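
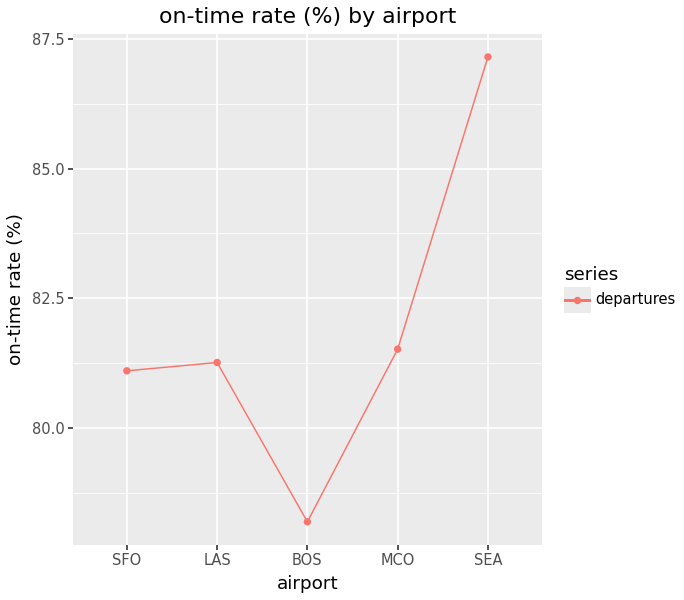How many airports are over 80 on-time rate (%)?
4

Above 80: SFO, LAS, MCO, SEA.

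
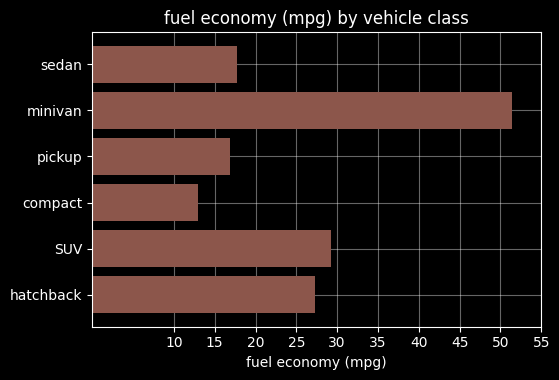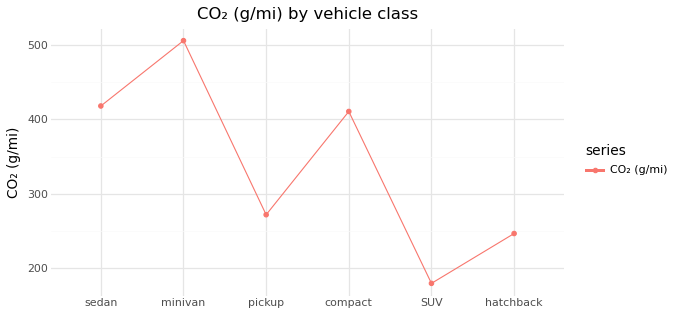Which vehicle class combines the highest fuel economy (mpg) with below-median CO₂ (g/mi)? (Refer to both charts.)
SUV

Chart 2 median CO₂ (g/mi) ≈ 350; below-median vehicle classes: pickup, SUV, hatchback. Among those, SUV has the highest fuel economy (mpg) (≈ 30).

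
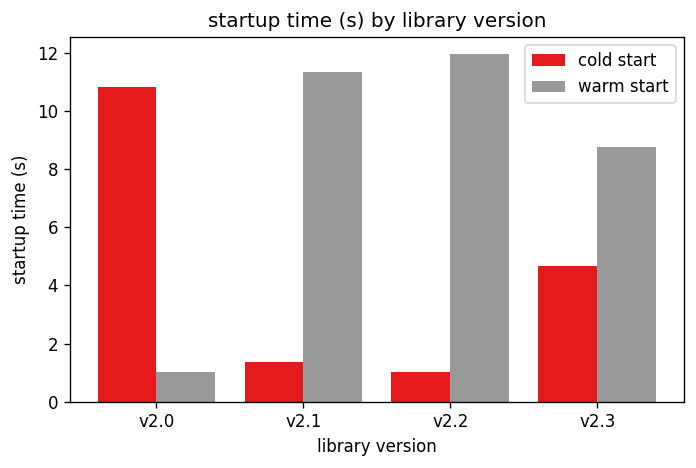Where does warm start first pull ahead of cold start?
v2.0: warm start ≈ 1 vs cold start ≈ 11 (not yet); v2.1: warm start ≈ 11 vs cold start ≈ 1 (first crossover).

v2.1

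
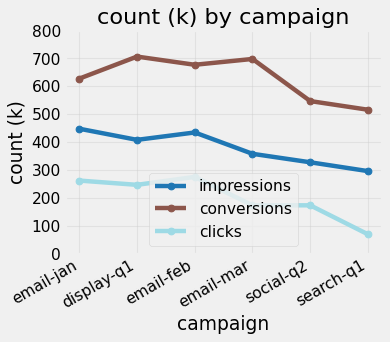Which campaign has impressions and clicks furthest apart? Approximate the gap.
search-q1: impressions ≈ 300, clicks ≈ 100 → gap ≈ 200. Next-largest (email-jan) is only ≈ 100.

search-q1, ≈ 200 k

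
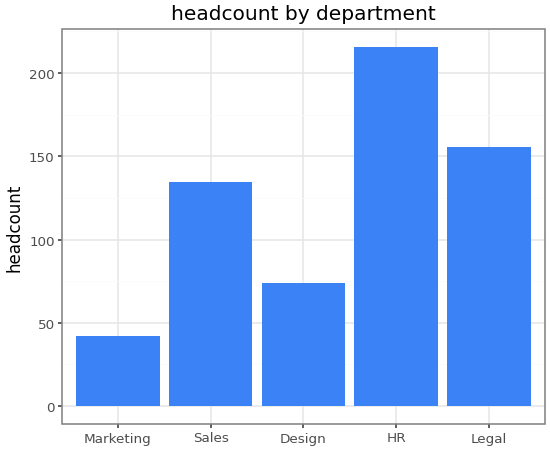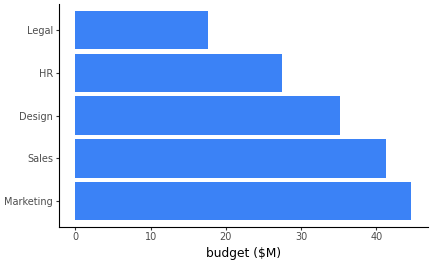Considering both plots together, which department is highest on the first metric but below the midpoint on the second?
Chart 2 median budget ($M) ≈ 35; below-median departments: HR, Legal. Among those, HR has the highest headcount (≈ 220).

HR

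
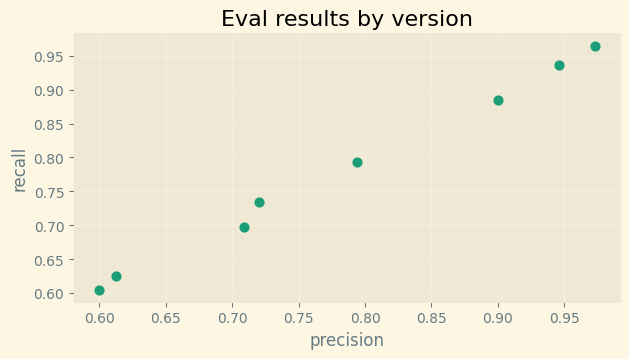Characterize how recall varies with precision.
Points are positively correlated; strong (|r| ≈ 1.0).

positive, strong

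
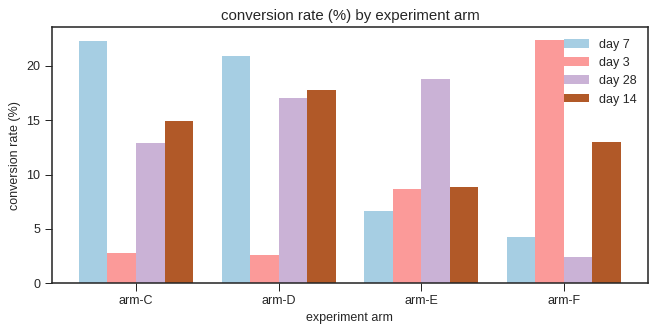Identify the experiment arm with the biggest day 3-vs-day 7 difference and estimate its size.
arm-C: day 3 ≈ 2, day 7 ≈ 22 → gap ≈ 20. Next-largest (arm-D) is only ≈ 18.

arm-C, ≈ 20 %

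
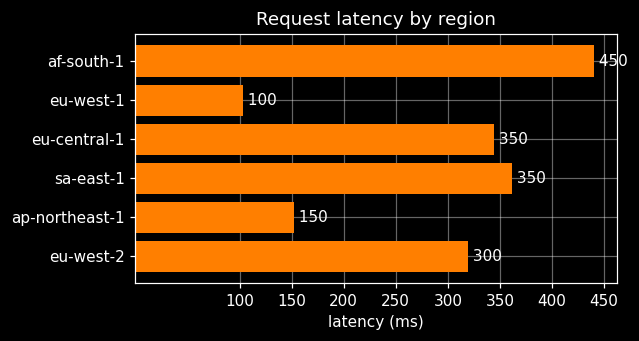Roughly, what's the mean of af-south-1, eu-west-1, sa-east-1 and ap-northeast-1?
≈ 262

(450 + 100 + 350 + 150) / 4 ≈ 262.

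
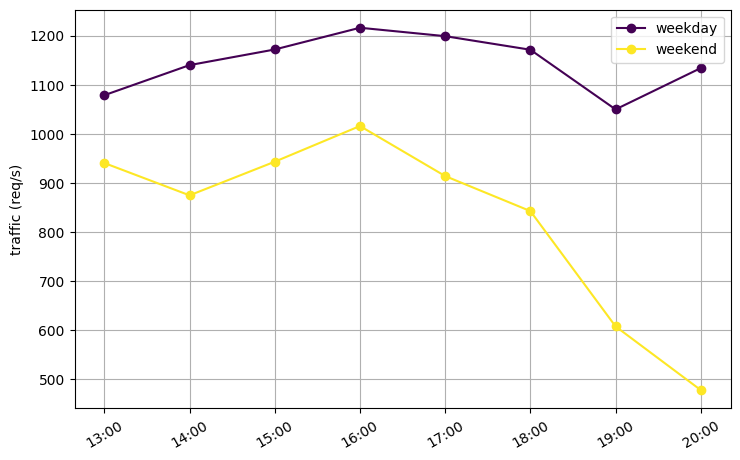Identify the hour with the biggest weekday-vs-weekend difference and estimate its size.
20:00: weekday ≈ 1100, weekend ≈ 500 → gap ≈ 600. Next-largest (19:00) is only ≈ 400.

20:00, ≈ 600 req/s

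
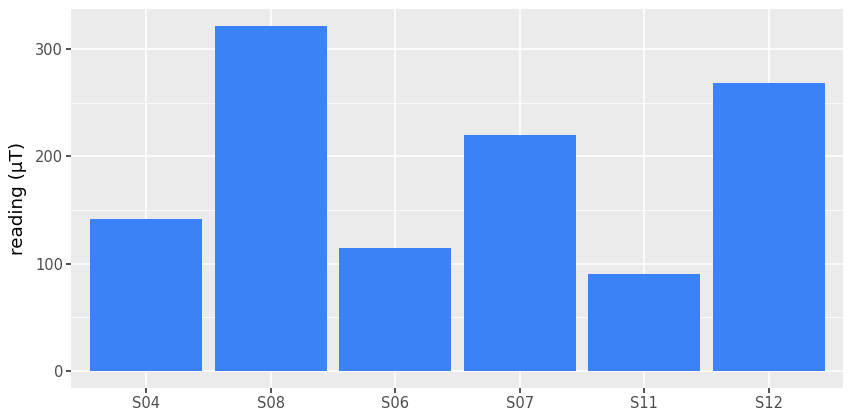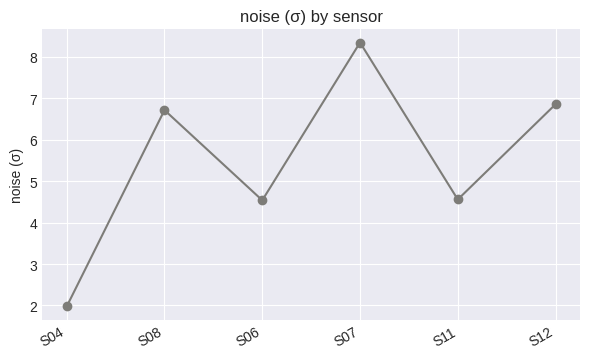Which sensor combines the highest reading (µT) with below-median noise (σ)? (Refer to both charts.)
S04

Chart 2 median noise (σ) ≈ 6; below-median sensors: S04, S06, S11. Among those, S04 has the highest reading (µT) (≈ 150).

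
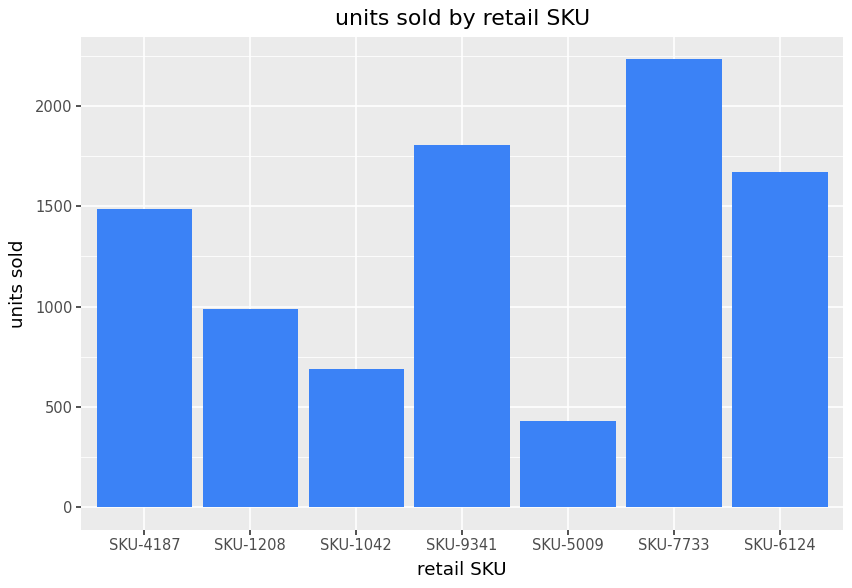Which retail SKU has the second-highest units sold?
Top 3: SKU-7733 ≈ 2200, SKU-9341 ≈ 1800, SKU-6124 ≈ 1600.

SKU-9341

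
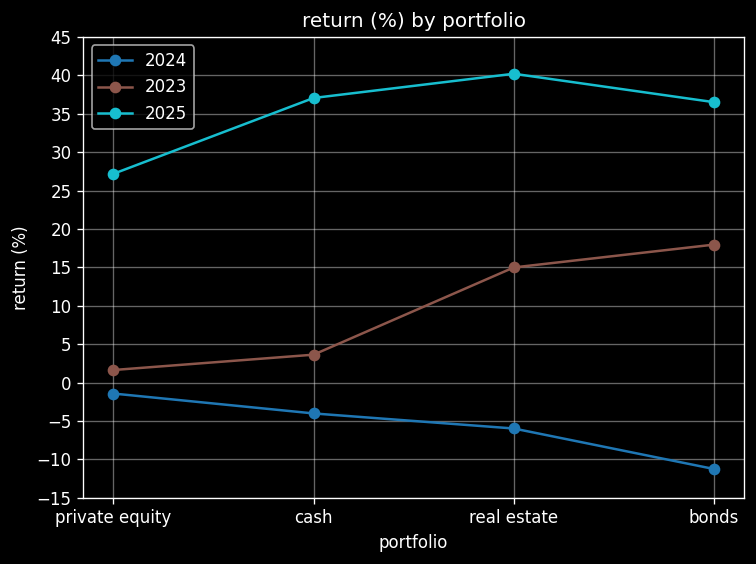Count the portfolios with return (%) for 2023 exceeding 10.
Above 10: real estate, bonds.

2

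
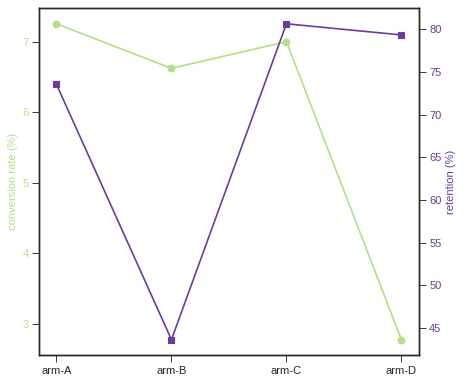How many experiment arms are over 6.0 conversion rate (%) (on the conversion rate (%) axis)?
3

Above 6.0: arm-A, arm-B, arm-C.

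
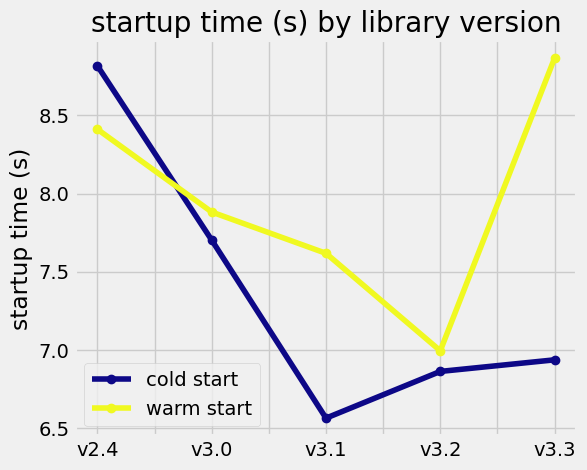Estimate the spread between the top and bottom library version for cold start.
Max v2.4 ≈ 8.8, min v3.1 ≈ 6.6; range ≈ 2.2.

≈ 2.2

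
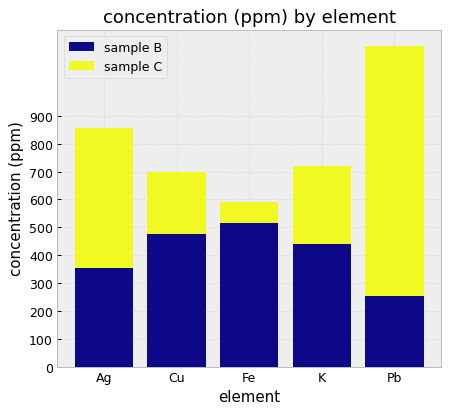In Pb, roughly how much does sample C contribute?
≈ 900

sample C top ≈ 1200, bottom ≈ 300; segment ≈ 900.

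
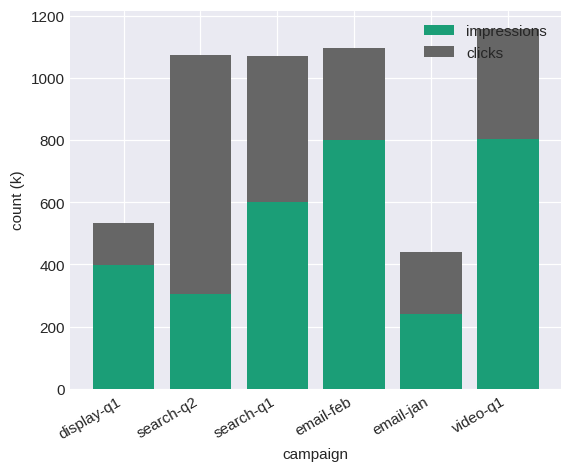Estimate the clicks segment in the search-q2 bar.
≈ 800

clicks top ≈ 1100, bottom ≈ 300; segment ≈ 800.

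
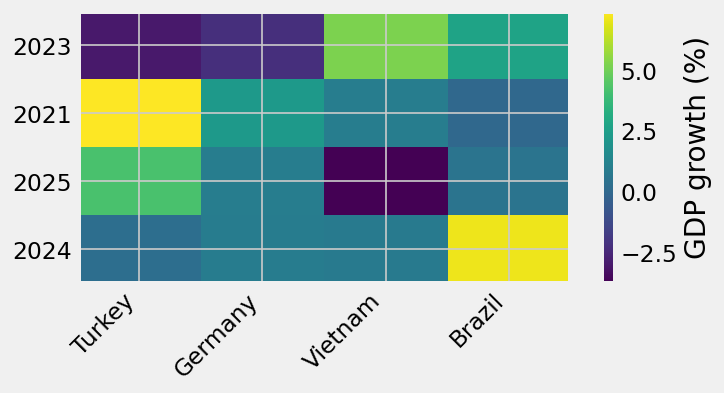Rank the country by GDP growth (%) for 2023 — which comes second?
Top 3 for 2023: Vietnam ≈ 5, Brazil ≈ 3, Germany ≈ -2.

Brazil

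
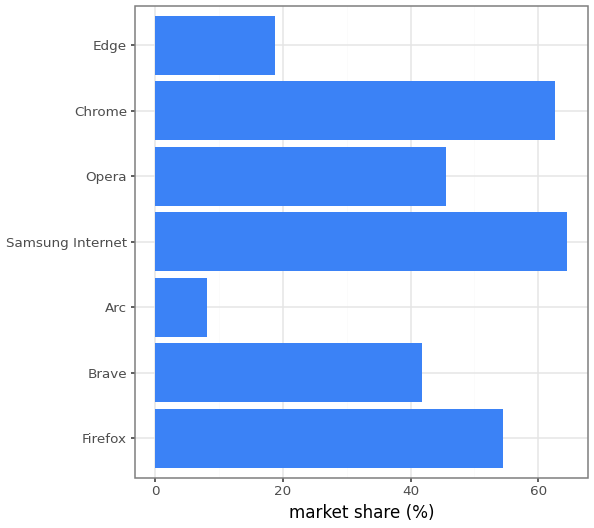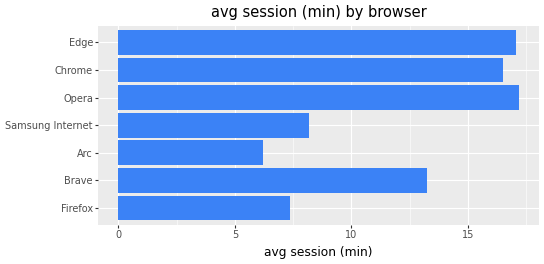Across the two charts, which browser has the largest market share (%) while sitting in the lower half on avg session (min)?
Chart 2 median avg session (min) ≈ 14; below-median browsers: Firefox, Arc, Samsung Internet. Among those, Samsung Internet has the highest market share (%) (≈ 60).

Samsung Internet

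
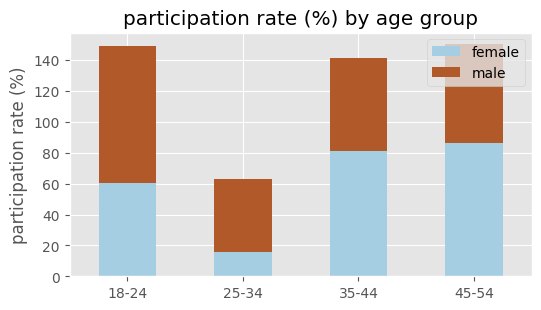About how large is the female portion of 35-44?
≈ 80

female top ≈ 80, bottom ≈ 0; segment ≈ 80.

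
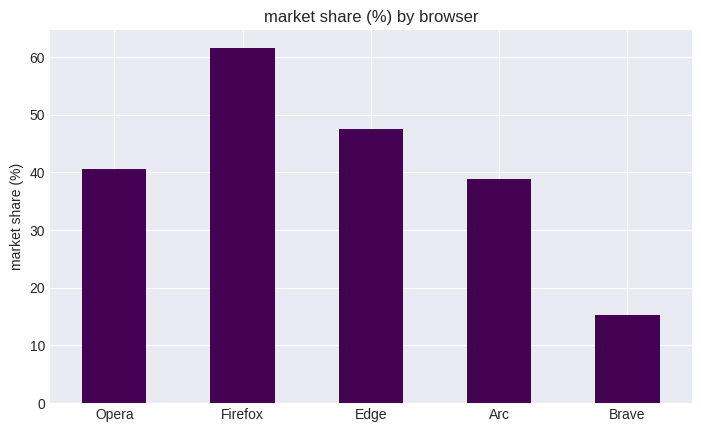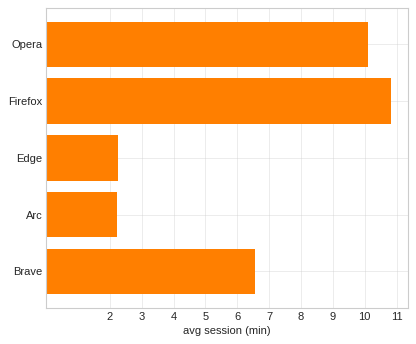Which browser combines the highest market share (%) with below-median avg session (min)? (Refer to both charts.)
Chart 2 median avg session (min) ≈ 7; below-median browsers: Edge, Arc. Among those, Edge has the highest market share (%) (≈ 50).

Edge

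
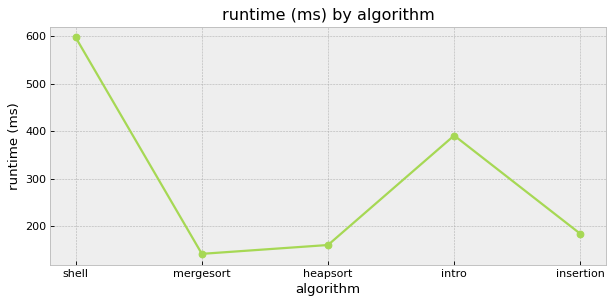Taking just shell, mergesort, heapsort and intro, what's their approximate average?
(600 + 150 + 150 + 400) / 4 ≈ 325.

≈ 325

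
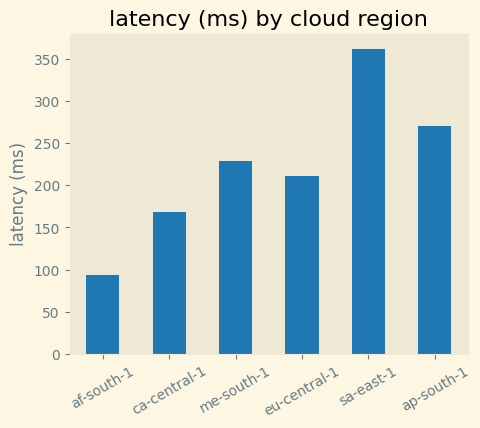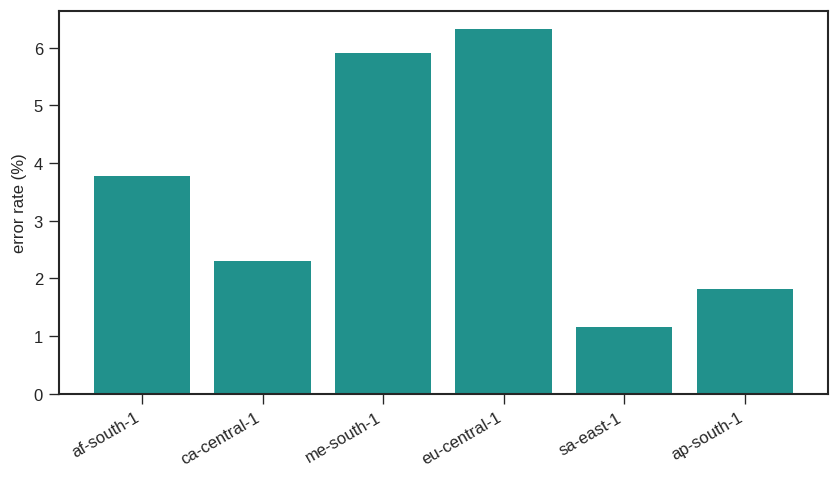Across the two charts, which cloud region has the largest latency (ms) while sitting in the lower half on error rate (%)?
sa-east-1

Chart 2 median error rate (%) ≈ 3; below-median cloud regions: ca-central-1, sa-east-1, ap-south-1. Among those, sa-east-1 has the highest latency (ms) (≈ 350).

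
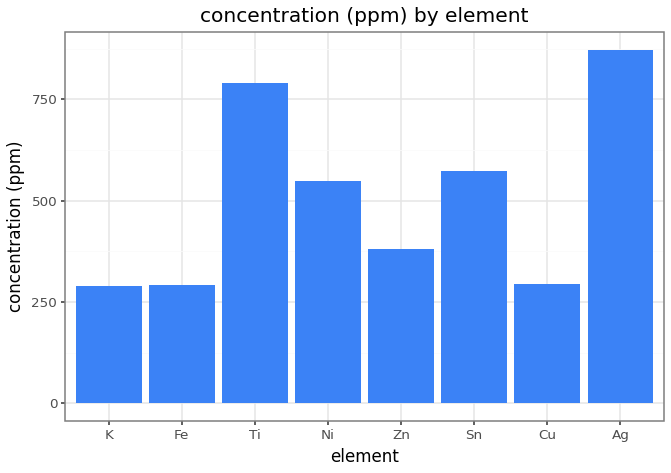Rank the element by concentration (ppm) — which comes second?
Top 3: Ag ≈ 900, Ti ≈ 800, Sn ≈ 600.

Ti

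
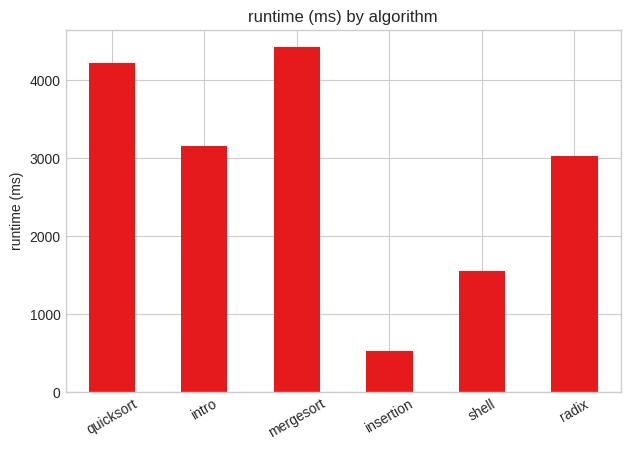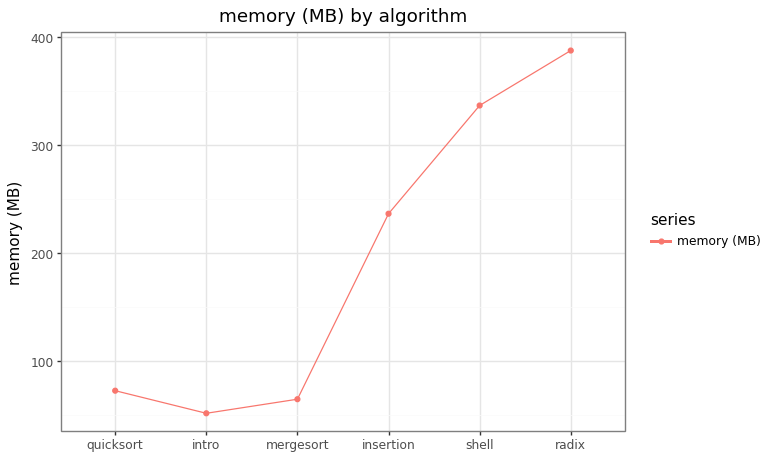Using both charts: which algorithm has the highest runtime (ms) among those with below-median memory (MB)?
Chart 2 median memory (MB) ≈ 150; below-median algorithms: quicksort, intro, mergesort. Among those, mergesort has the highest runtime (ms) (≈ 4500).

mergesort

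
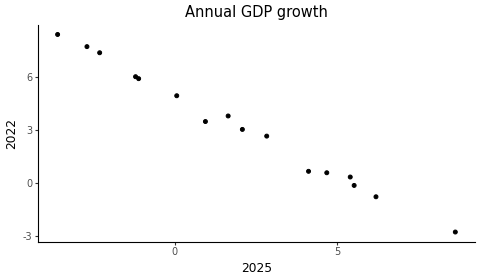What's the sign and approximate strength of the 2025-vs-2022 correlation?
Points are negatively correlated; strong (|r| ≈ 1.0).

negative, strong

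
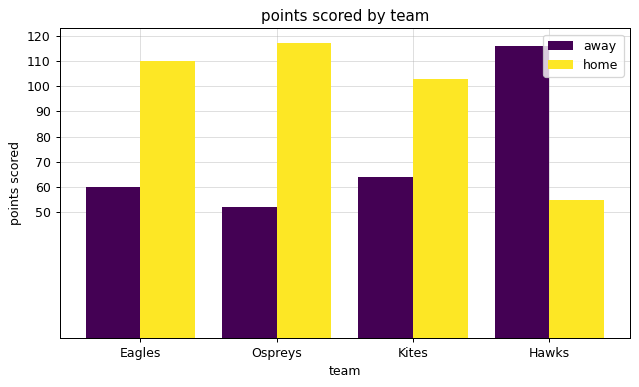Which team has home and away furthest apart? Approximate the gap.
Ospreys, ≈ 70

Ospreys: home ≈ 120, away ≈ 50 → gap ≈ 70. Next-largest (Hawks) is only ≈ 60.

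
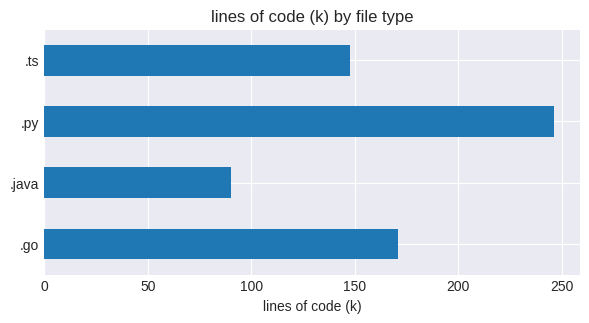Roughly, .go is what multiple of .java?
.go ≈ 175, .java ≈ 100; 175/100 ≈ 1.75.

≈ 1.75×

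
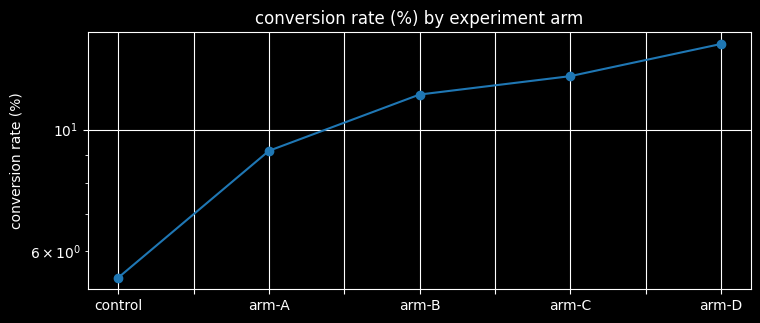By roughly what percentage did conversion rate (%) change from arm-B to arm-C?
arm-B ≈ 12, arm-C ≈ 13; (13 − 12) / 12 ≈ +8.3%.

≈ +8.3%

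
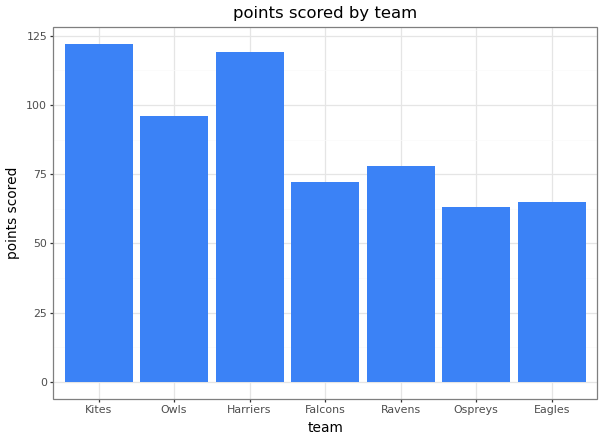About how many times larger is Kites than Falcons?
Kites ≈ 120, Falcons ≈ 80; 120/80 ≈ 1.5.

≈ 1.5×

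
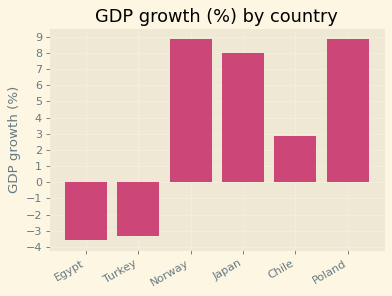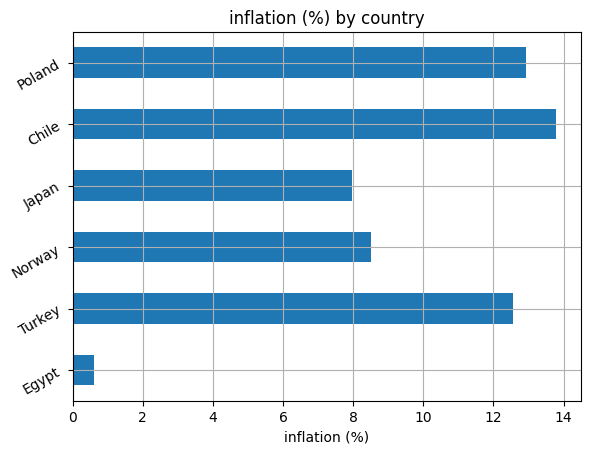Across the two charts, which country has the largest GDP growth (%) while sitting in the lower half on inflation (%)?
Chart 2 median inflation (%) ≈ 10; below-median countries: Egypt, Norway, Japan. Among those, Norway has the highest GDP growth (%) (≈ 9).

Norway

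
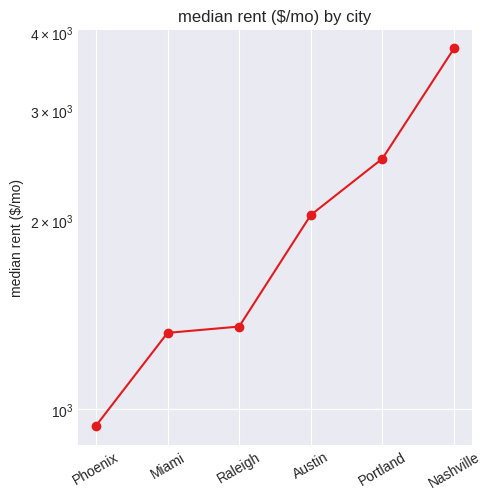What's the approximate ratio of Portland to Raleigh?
≈ 1.67×

Portland ≈ 2500, Raleigh ≈ 1500; 2500/1500 ≈ 1.67.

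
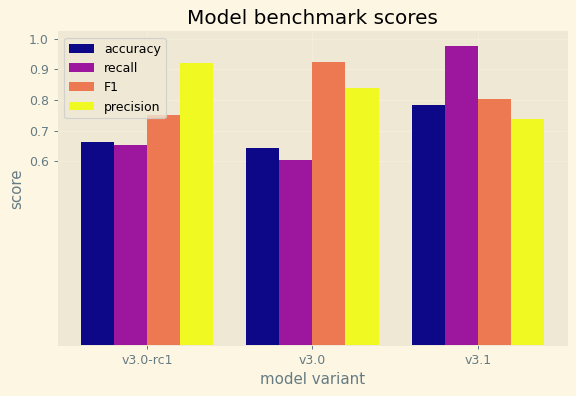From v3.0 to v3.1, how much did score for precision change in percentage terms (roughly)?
v3.0 ≈ 0.8, v3.1 ≈ 0.7; (0.7 − 0.8) / 0.8 ≈ -12.5%.

≈ -12.5%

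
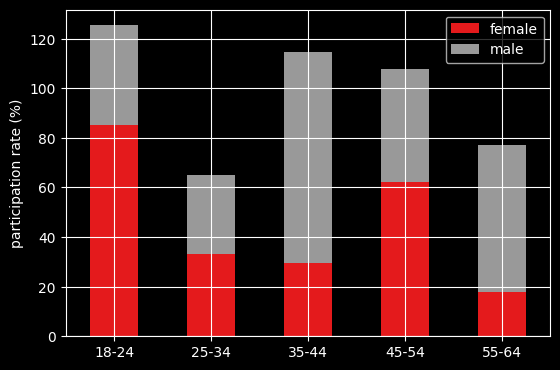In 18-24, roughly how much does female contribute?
female top ≈ 80, bottom ≈ 0; segment ≈ 80.

≈ 80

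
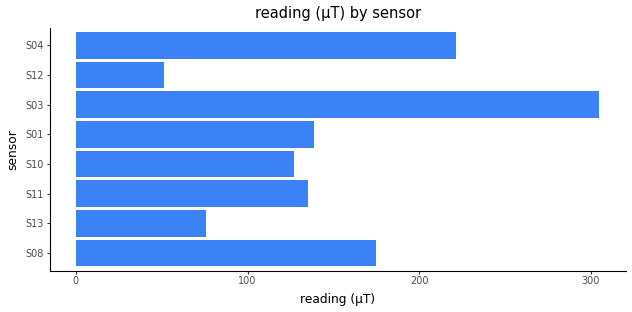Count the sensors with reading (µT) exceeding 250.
1

Above 250: S03.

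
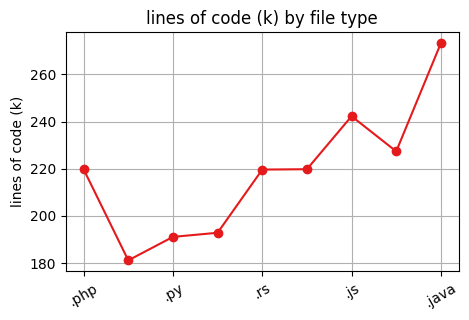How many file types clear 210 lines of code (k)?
6

Above 210: .php, .rs, .go, .js, .ts, .java.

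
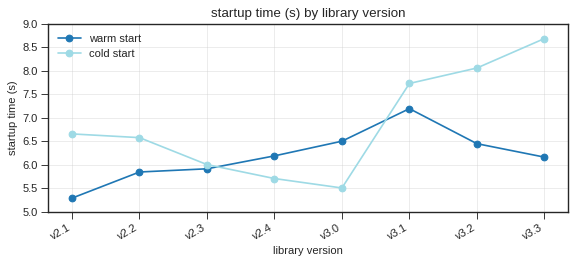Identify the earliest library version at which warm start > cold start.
v2.4

v2.3: warm start ≈ 6.0 vs cold start ≈ 6.0 (not yet); v2.4: warm start ≈ 6.0 vs cold start ≈ 5.5 (first crossover).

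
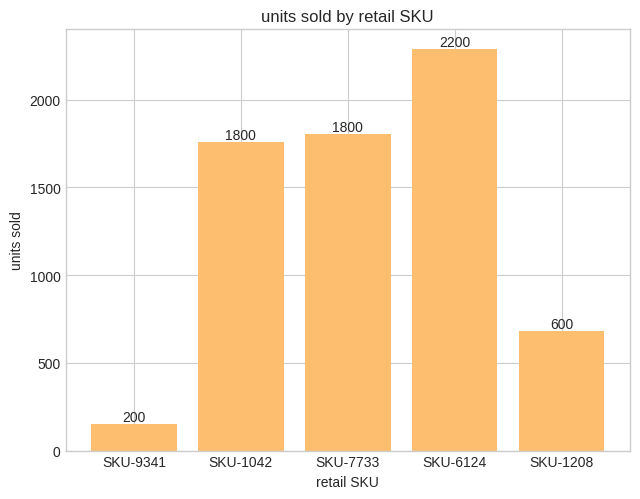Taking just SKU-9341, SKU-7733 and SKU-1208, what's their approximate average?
(200 + 1800 + 600) / 3 ≈ 867.

≈ 867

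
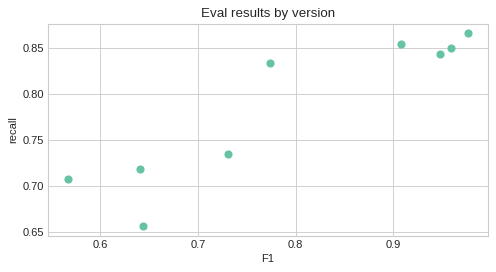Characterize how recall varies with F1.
Points are positively correlated; strong (|r| ≈ 0.9).

positive, strong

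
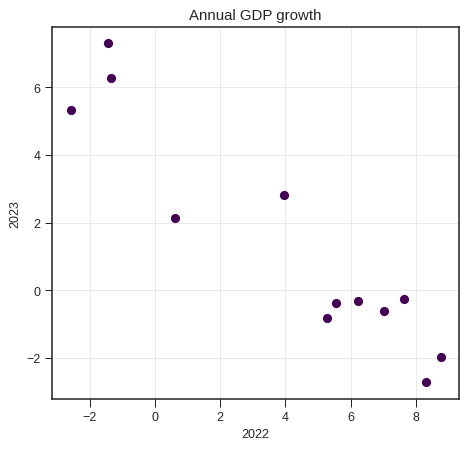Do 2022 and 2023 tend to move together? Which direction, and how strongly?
Points are negatively correlated; strong (|r| ≈ 0.9).

negative, strong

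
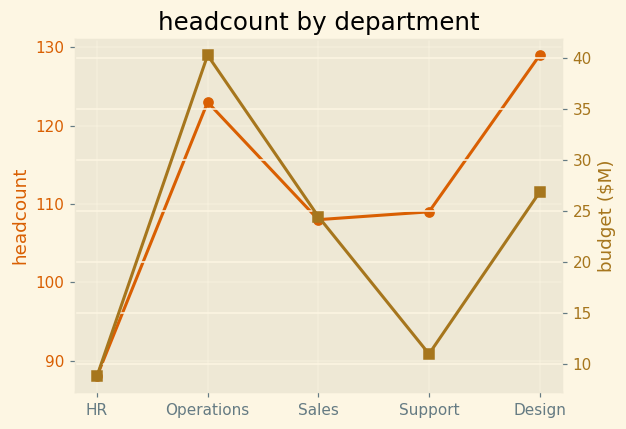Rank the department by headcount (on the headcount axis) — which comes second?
Top 3 (on the headcount axis): Design ≈ 130, Operations ≈ 125, Support ≈ 110.

Operations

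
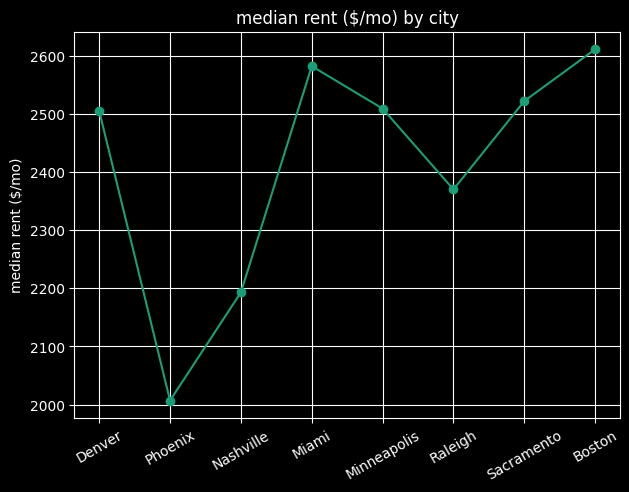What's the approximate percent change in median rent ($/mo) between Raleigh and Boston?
Raleigh ≈ 2400, Boston ≈ 2600; (2600 − 2400) / 2400 ≈ +8.3%.

≈ +8.3%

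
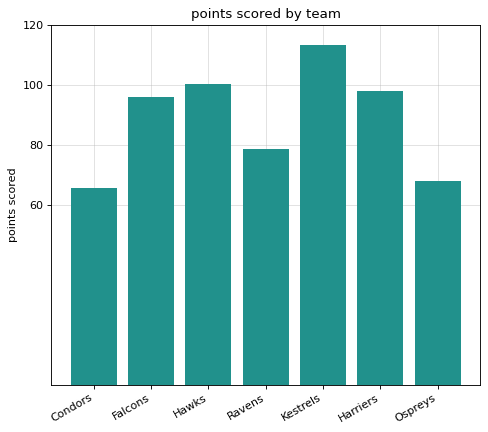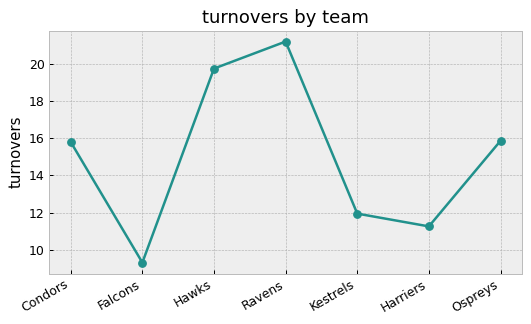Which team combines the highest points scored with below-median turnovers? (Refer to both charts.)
Kestrels

Chart 2 median turnovers ≈ 16; below-median teams: Falcons, Kestrels, Harriers. Among those, Kestrels has the highest points scored (≈ 120).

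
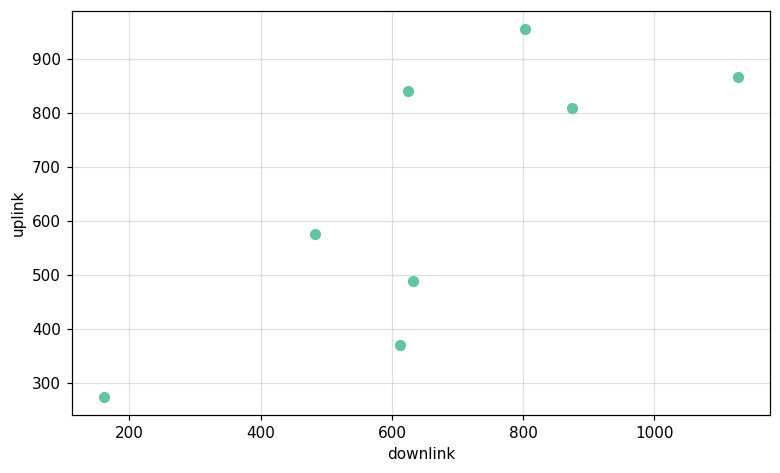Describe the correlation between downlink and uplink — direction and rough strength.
positive, strong

Points are positively correlated; strong (|r| ≈ 0.8).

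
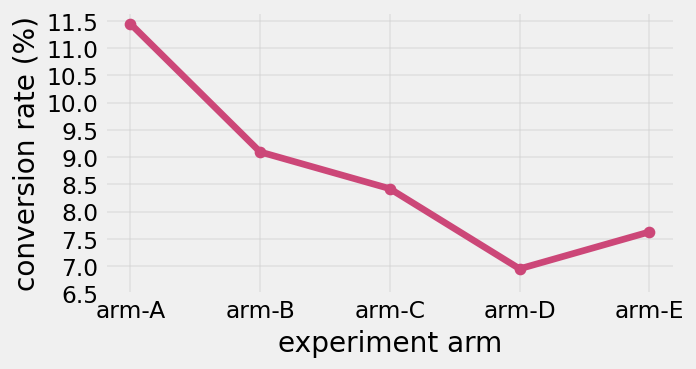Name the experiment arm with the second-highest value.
Top 3: arm-A ≈ 11.5, arm-B ≈ 9.0, arm-C ≈ 8.5.

arm-B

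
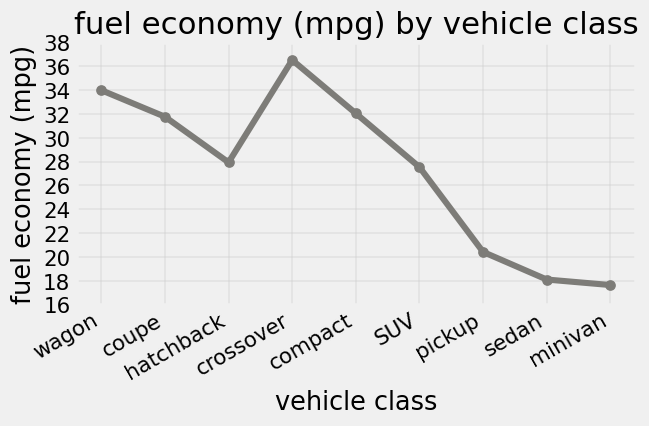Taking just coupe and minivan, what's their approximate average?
(32 + 18) / 2 ≈ 25.

≈ 25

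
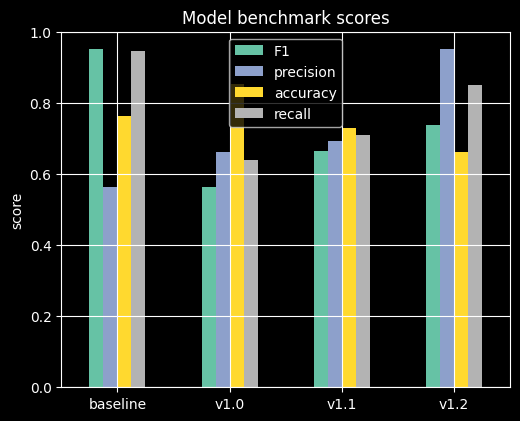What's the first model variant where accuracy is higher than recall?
baseline: accuracy ≈ 0.8 vs recall ≈ 0.9 (not yet); v1.0: accuracy ≈ 0.9 vs recall ≈ 0.6 (first crossover).

v1.0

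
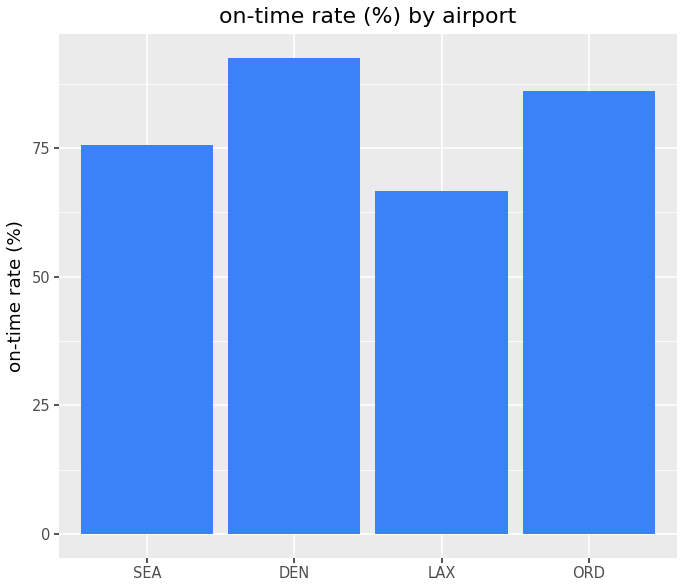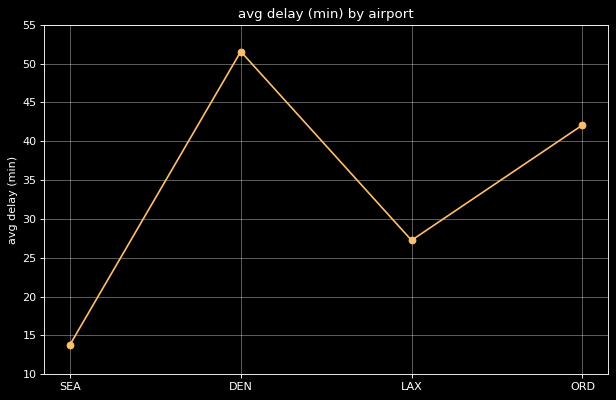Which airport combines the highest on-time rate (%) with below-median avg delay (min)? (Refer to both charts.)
SEA

Chart 2 median avg delay (min) ≈ 35; below-median airports: SEA, LAX. Among those, SEA has the highest on-time rate (%) (≈ 80).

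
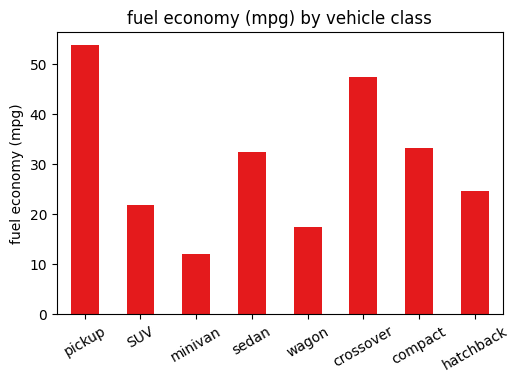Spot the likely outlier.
pickup ≈ 55; the rest sit between ≈ 10 and ≈ 45.

pickup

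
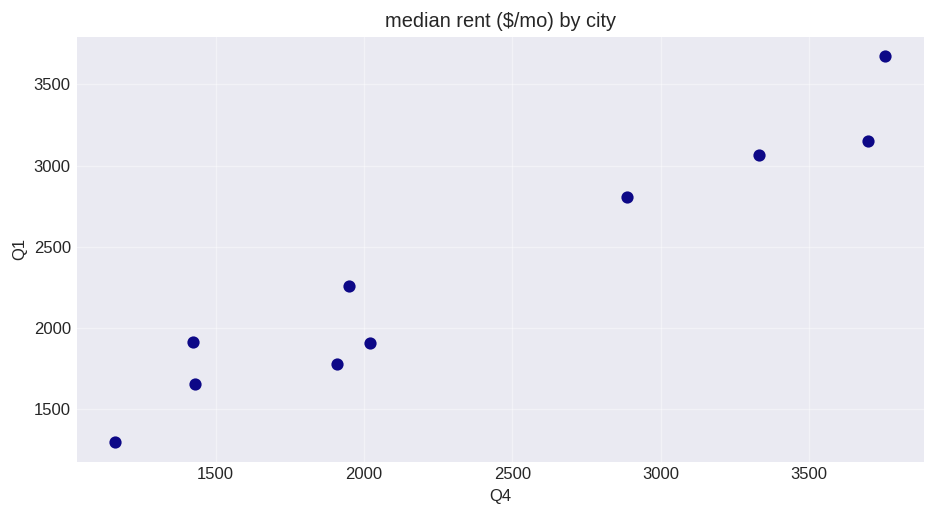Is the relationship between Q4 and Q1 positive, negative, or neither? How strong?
positive, strong

Points are positively correlated; strong (|r| ≈ 1.0).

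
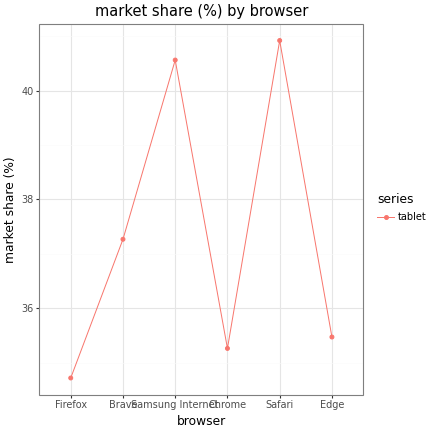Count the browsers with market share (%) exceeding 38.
Above 38: Samsung Internet, Safari.

2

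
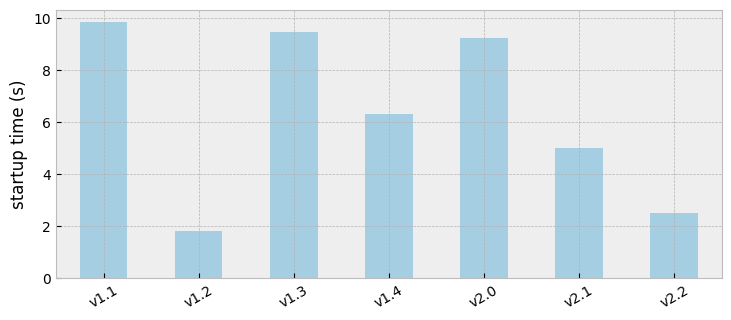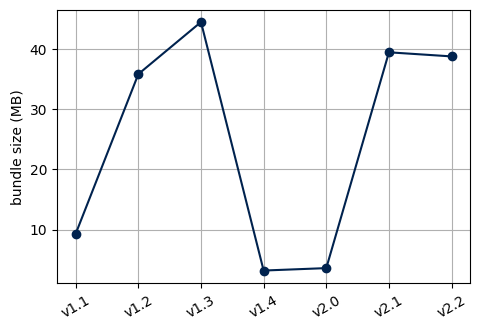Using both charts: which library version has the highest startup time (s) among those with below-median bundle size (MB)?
v1.1

Chart 2 median bundle size (MB) ≈ 35; below-median library versions: v1.1, v1.4, v2.0. Among those, v1.1 has the highest startup time (s) (≈ 10).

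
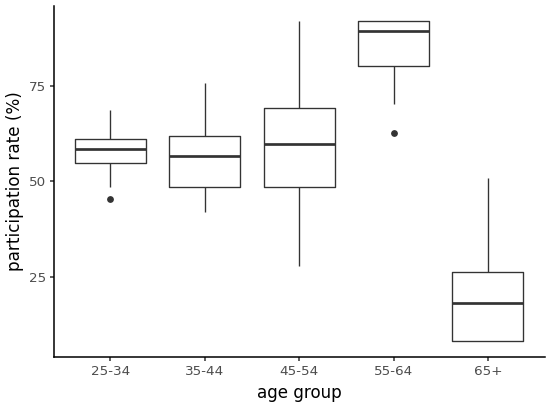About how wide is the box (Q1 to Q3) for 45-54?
≈ 20

Q3 ≈ 70, Q1 ≈ 50; IQR ≈ 20.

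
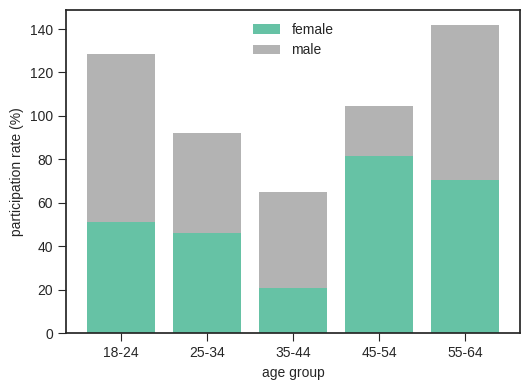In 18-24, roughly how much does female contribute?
female top ≈ 60, bottom ≈ 0; segment ≈ 60.

≈ 60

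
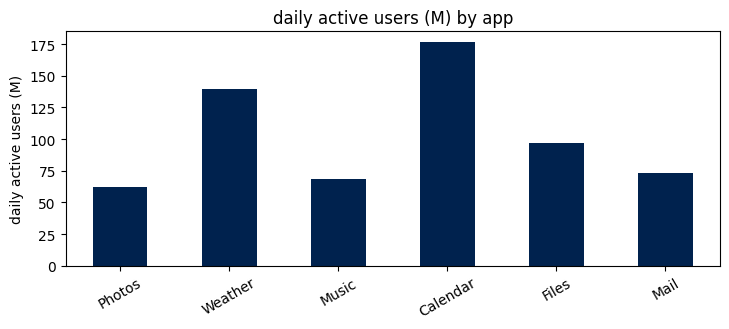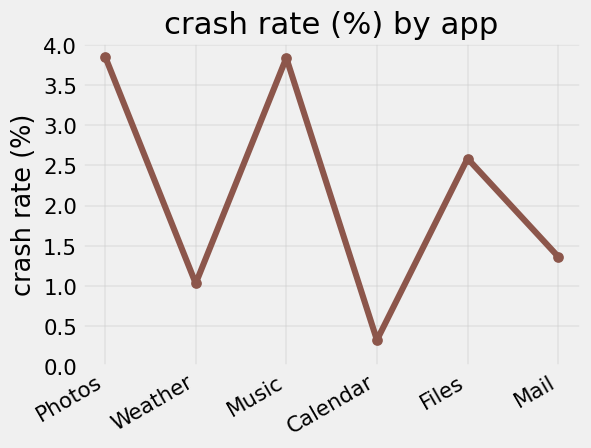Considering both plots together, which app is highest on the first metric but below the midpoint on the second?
Chart 2 median crash rate (%) ≈ 2; below-median apps: Weather, Calendar, Mail. Among those, Calendar has the highest daily active users (M) (≈ 180).

Calendar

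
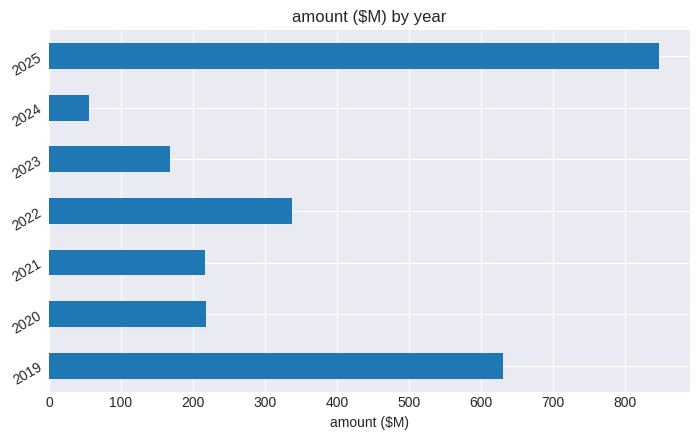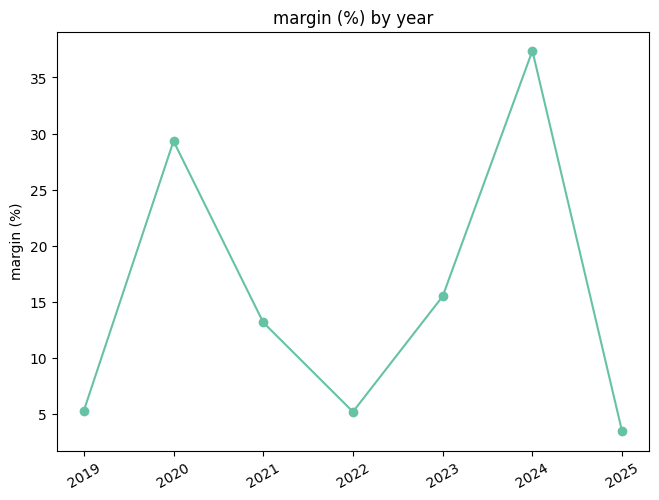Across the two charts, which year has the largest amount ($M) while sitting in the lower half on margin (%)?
Chart 2 median margin (%) ≈ 15; below-median years: 2019, 2022, 2025. Among those, 2025 has the highest amount ($M) (≈ 800).

2025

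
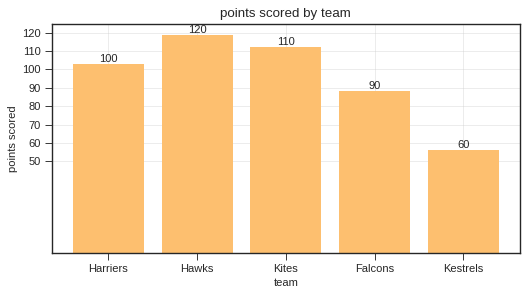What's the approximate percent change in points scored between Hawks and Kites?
Hawks ≈ 120, Kites ≈ 110; (110 − 120) / 120 ≈ -8.3%.

≈ -8.3%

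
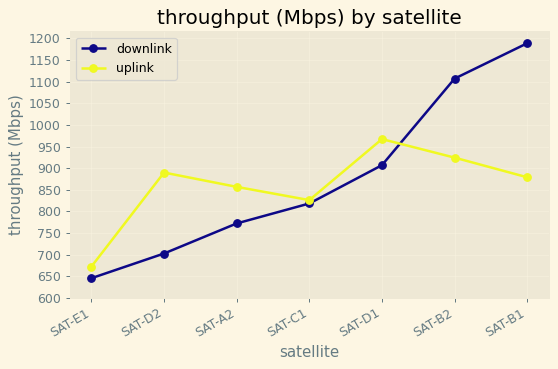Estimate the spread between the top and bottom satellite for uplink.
≈ 300

Max SAT-D1 ≈ 950, min SAT-E1 ≈ 650; range ≈ 300.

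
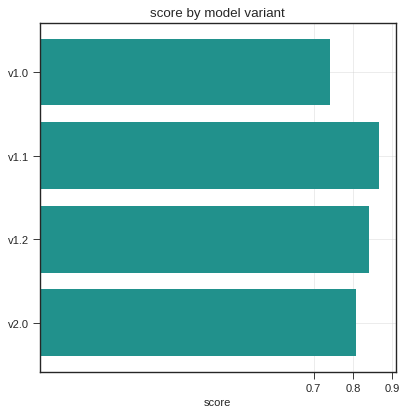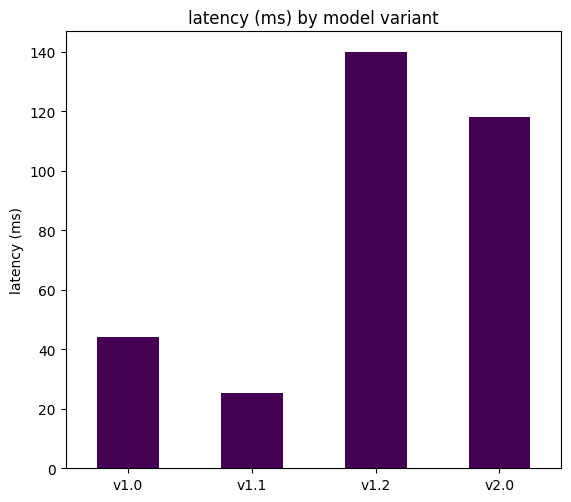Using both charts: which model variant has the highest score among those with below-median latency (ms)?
v1.1

Chart 2 median latency (ms) ≈ 80; below-median model variants: v1.0, v1.1. Among those, v1.1 has the highest score (≈ 0.9).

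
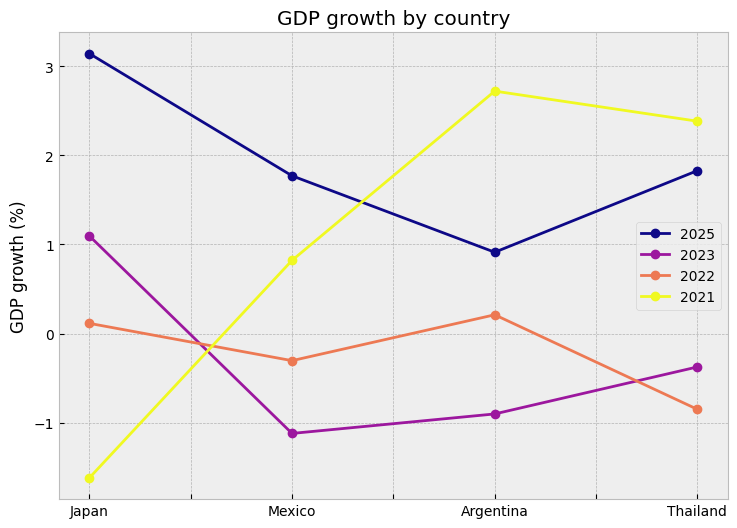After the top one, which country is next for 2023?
Top 3 for 2023: Japan ≈ 1.0, Thailand ≈ -0.5, Argentina ≈ -1.0.

Thailand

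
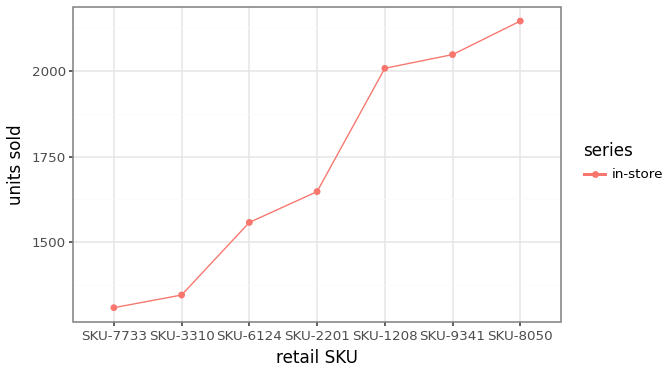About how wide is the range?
Max SKU-8050 ≈ 2100, min SKU-7733 ≈ 1300; range ≈ 800.

≈ 800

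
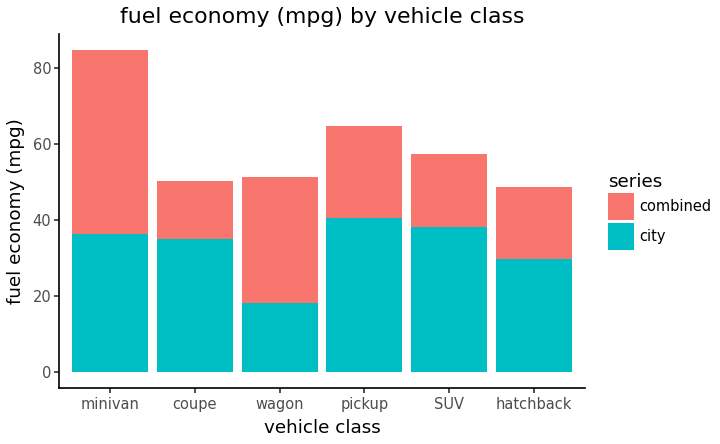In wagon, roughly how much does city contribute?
city top ≈ 20, bottom ≈ 0; segment ≈ 20.

≈ 20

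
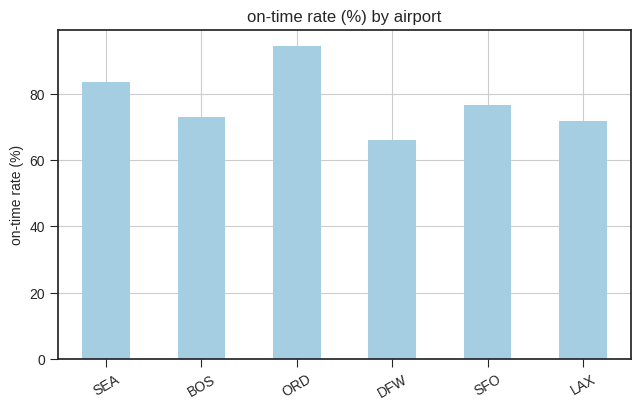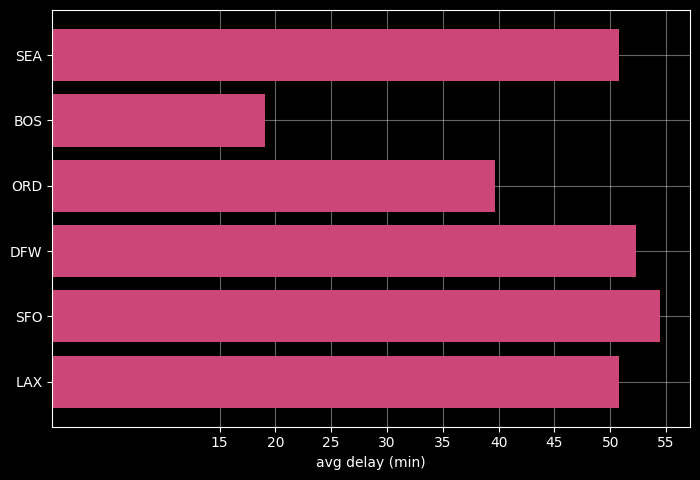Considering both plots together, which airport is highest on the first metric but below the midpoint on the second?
ORD

Chart 2 median avg delay (min) ≈ 50; below-median airports: SEA, BOS, ORD. Among those, ORD has the highest on-time rate (%) (≈ 90).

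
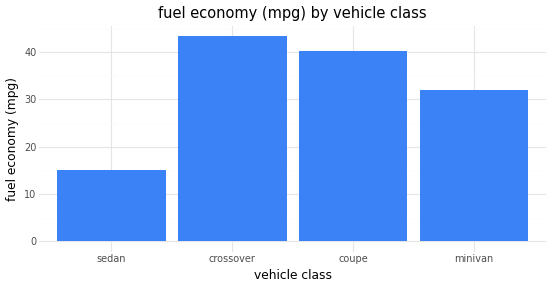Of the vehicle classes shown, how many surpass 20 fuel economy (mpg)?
Above 20: crossover, coupe, minivan.

3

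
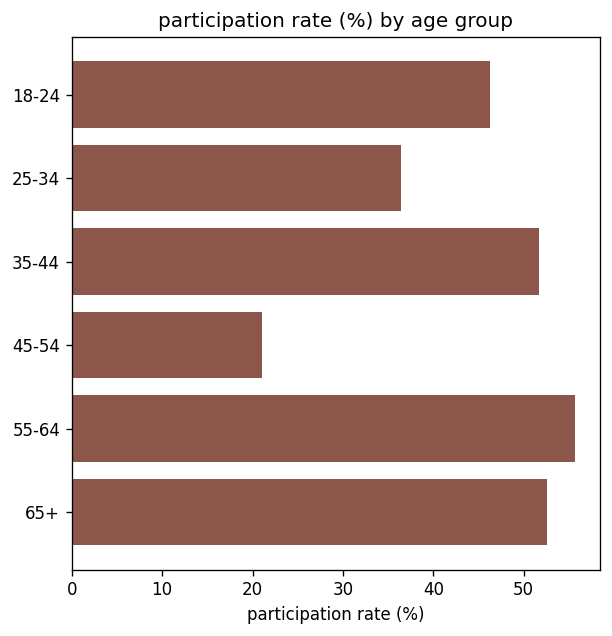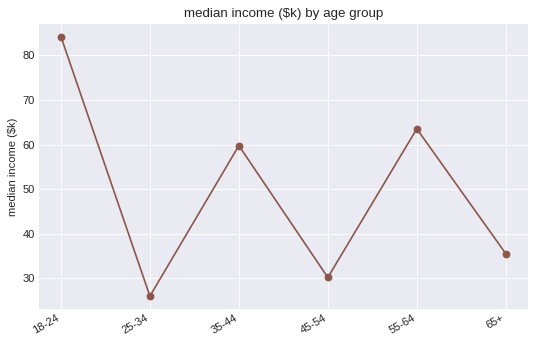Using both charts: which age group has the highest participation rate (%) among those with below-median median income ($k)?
65+

Chart 2 median median income ($k) ≈ 50; below-median age groups: 25-34, 45-54, 65+. Among those, 65+ has the highest participation rate (%) (≈ 50).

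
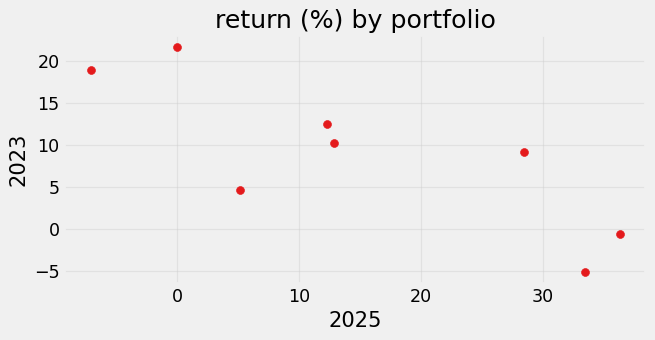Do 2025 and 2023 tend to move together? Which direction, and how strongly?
negative, strong

Points are negatively correlated; strong (|r| ≈ 0.8).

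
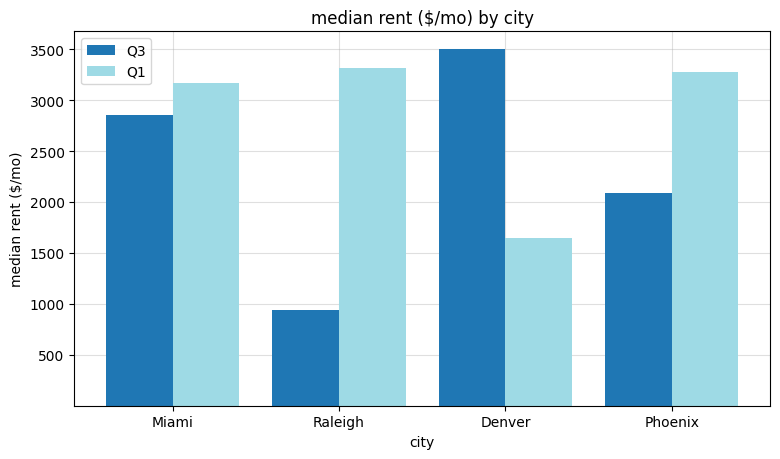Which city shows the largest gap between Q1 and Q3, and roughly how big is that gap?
Raleigh, ≈ 2500 $/mo

Raleigh: Q1 ≈ 3500, Q3 ≈ 1000 → gap ≈ 2500. Next-largest (Denver) is only ≈ 2000.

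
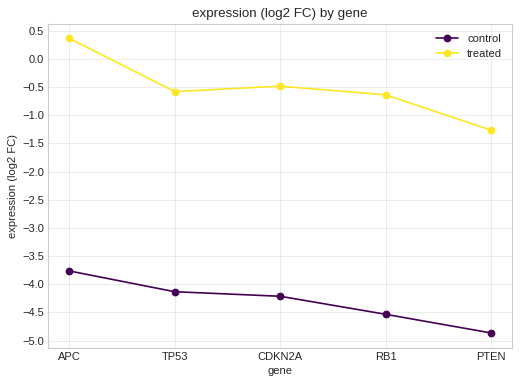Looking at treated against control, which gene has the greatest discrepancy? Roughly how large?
APC: treated ≈ 0.5, control ≈ -4.0 → gap ≈ 4.5. Next-largest (RB1) is only ≈ 4.0.

APC, ≈ 4.5 log2 FC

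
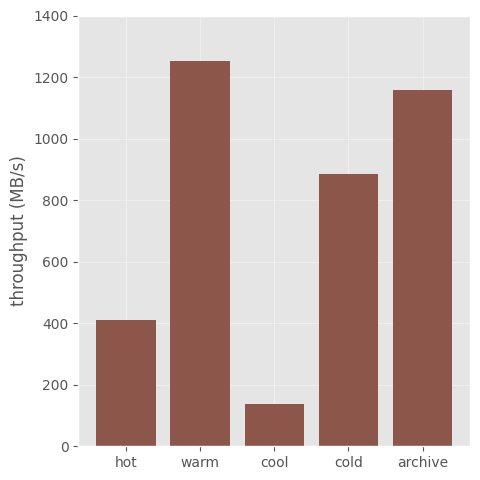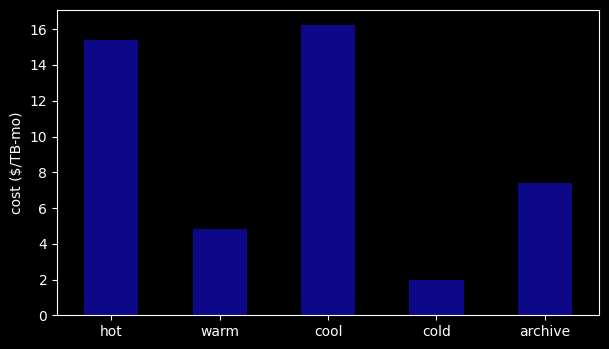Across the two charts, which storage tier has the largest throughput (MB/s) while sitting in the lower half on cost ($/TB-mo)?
Chart 2 median cost ($/TB-mo) ≈ 8; below-median storage tiers: warm, cold. Among those, warm has the highest throughput (MB/s) (≈ 1200).

warm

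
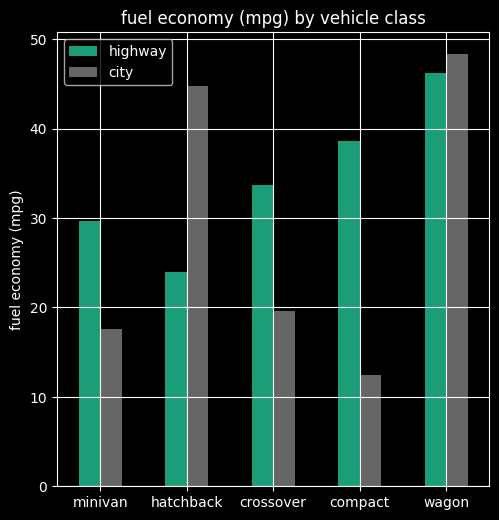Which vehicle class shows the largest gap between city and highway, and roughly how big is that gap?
compact, ≈ 30 mpg

compact: city ≈ 10, highway ≈ 40 → gap ≈ 30. Next-largest (hatchback) is only ≈ 20.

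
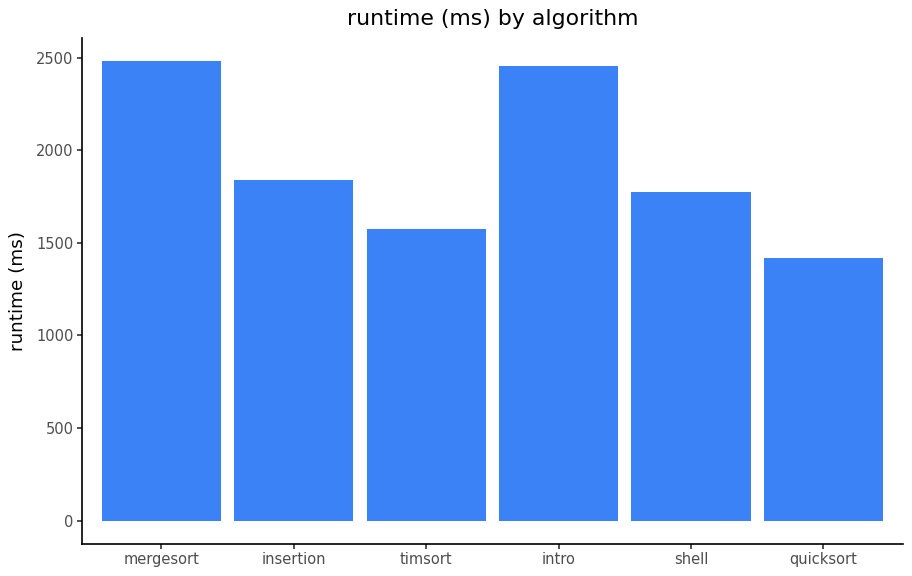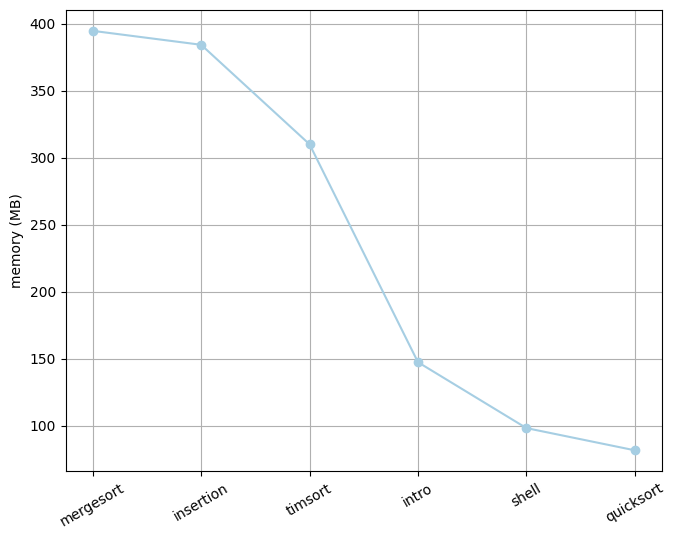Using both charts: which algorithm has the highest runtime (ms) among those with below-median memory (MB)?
intro

Chart 2 median memory (MB) ≈ 250; below-median algorithms: intro, shell, quicksort. Among those, intro has the highest runtime (ms) (≈ 2500).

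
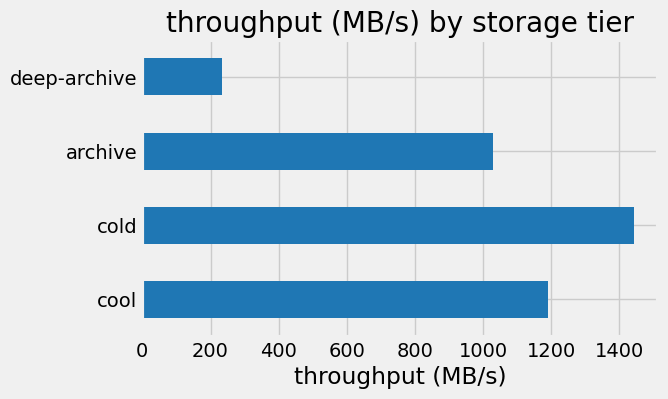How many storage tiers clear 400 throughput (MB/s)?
Above 400: cool, cold, archive.

3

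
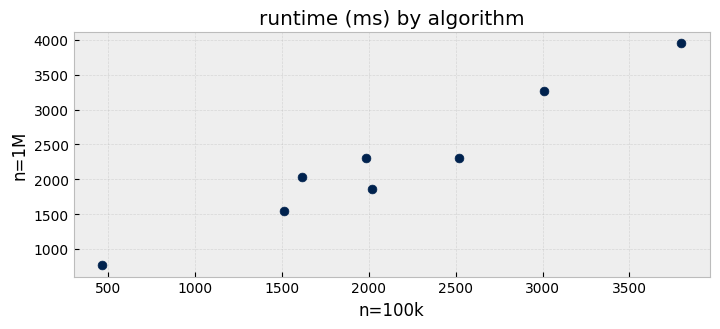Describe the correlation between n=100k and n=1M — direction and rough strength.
Points are positively correlated; strong (|r| ≈ 1.0).

positive, strong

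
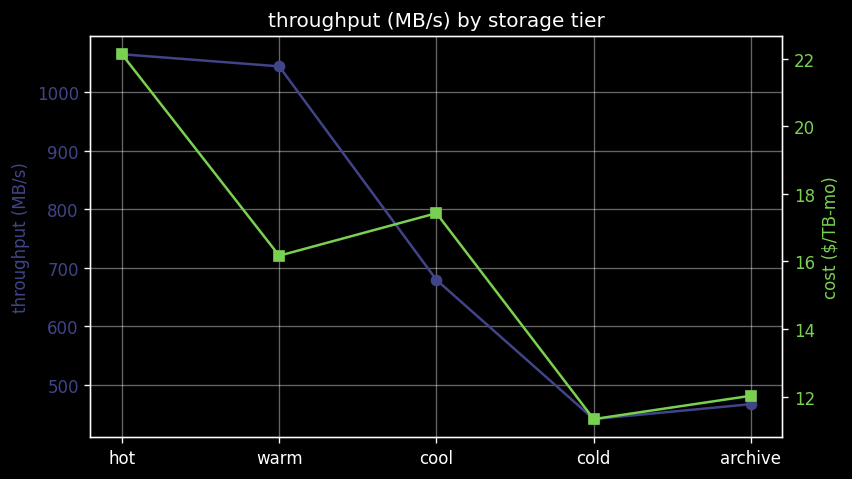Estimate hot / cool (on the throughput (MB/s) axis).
≈ 1.57×

hot ≈ 1100, cool ≈ 700; 1100/700 ≈ 1.57.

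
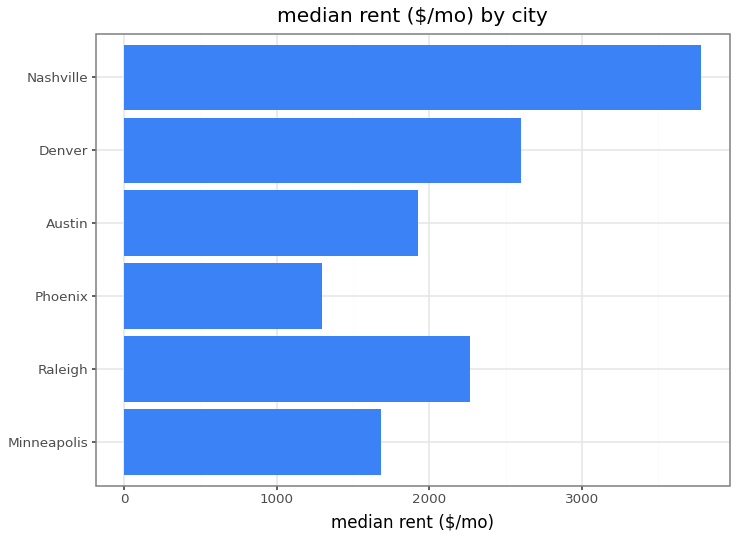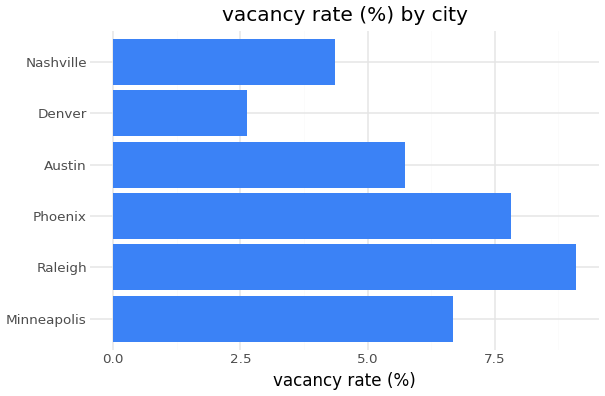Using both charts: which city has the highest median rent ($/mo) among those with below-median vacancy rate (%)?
Chart 2 median vacancy rate (%) ≈ 6; below-median cities: Austin, Denver, Nashville. Among those, Nashville has the highest median rent ($/mo) (≈ 4000).

Nashville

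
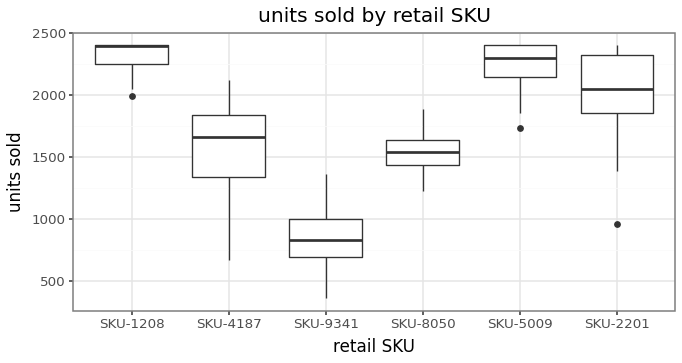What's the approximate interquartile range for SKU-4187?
Q3 ≈ 1800, Q1 ≈ 1400; IQR ≈ 400.

≈ 400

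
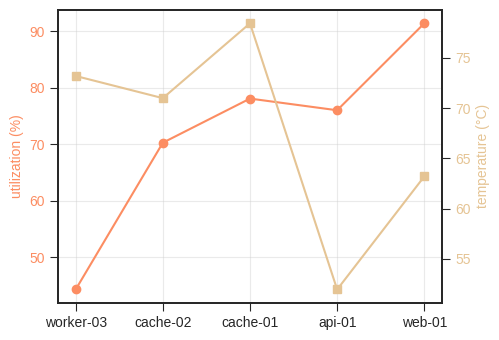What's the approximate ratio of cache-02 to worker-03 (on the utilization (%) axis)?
≈ 1.56×

cache-02 ≈ 70, worker-03 ≈ 45; 70/45 ≈ 1.56.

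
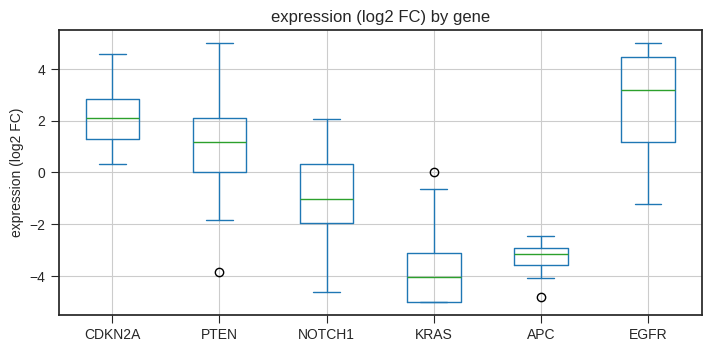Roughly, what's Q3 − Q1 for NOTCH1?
≈ 2

Q3 ≈ 0, Q1 ≈ -2; IQR ≈ 2.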